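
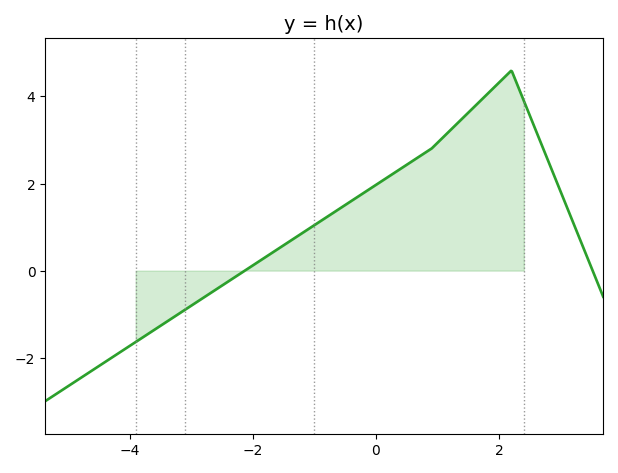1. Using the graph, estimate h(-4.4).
-2.1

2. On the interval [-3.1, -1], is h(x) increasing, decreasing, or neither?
increasing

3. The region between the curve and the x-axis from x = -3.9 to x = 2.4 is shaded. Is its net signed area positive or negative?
positive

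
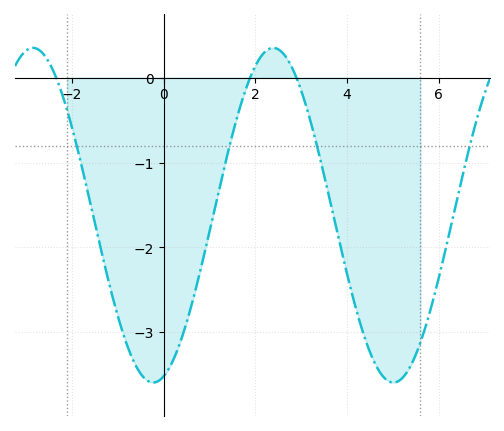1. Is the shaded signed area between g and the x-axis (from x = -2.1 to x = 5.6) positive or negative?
negative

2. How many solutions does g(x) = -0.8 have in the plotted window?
4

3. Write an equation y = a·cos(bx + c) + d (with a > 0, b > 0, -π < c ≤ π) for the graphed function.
y = 1.97cos(1.2x - 2.87) - 1.62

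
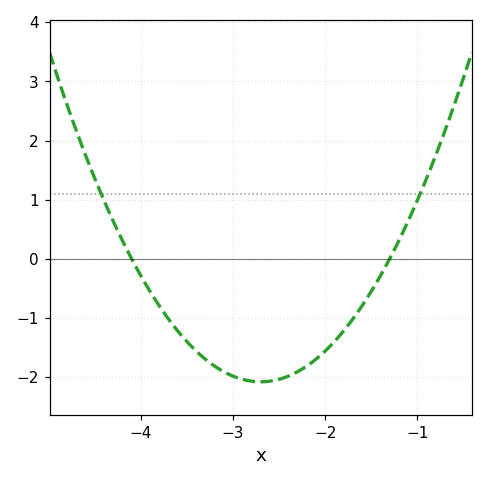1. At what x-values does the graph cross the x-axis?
-4.1, -1.3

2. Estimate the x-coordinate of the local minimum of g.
-2.7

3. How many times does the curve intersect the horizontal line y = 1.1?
2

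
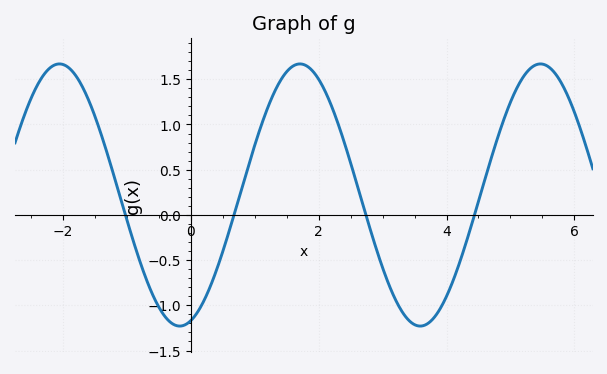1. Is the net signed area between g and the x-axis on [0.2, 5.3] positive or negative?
positive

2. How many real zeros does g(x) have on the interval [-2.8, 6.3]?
4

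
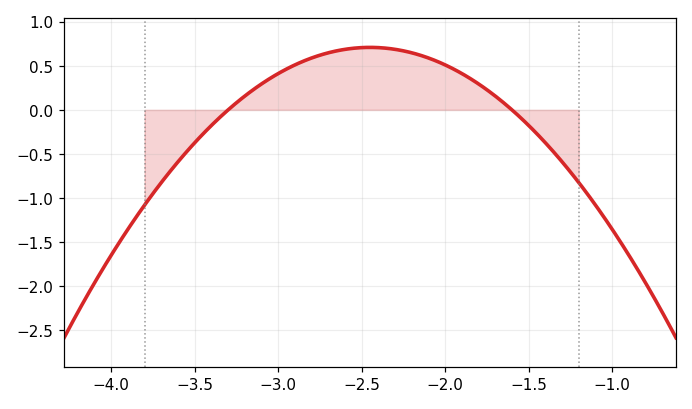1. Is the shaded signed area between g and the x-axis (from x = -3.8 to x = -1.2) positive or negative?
positive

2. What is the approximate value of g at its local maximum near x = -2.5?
0.708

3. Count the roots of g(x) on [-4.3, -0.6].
2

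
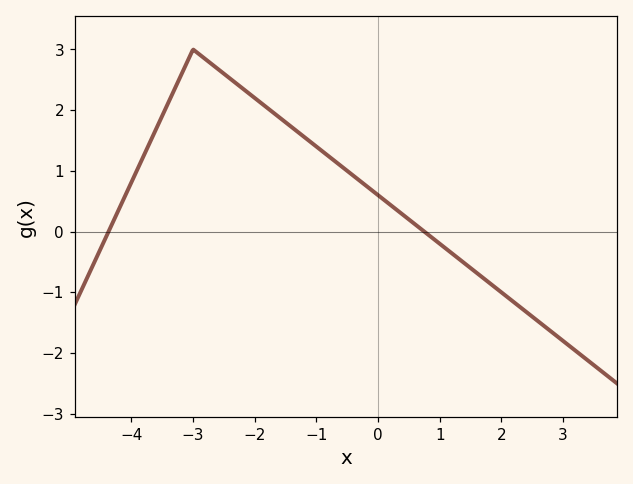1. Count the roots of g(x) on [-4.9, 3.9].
2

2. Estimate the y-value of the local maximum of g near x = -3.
3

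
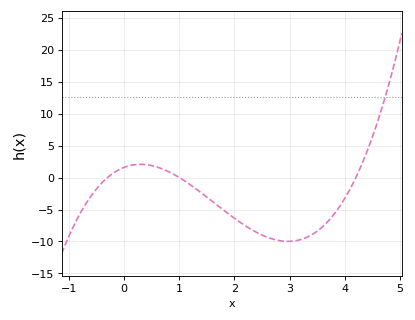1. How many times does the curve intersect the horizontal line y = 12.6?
1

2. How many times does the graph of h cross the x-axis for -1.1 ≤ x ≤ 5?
3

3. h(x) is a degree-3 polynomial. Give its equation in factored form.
y = 1.26(x + 0.3)(x - 1)(x - 4.2)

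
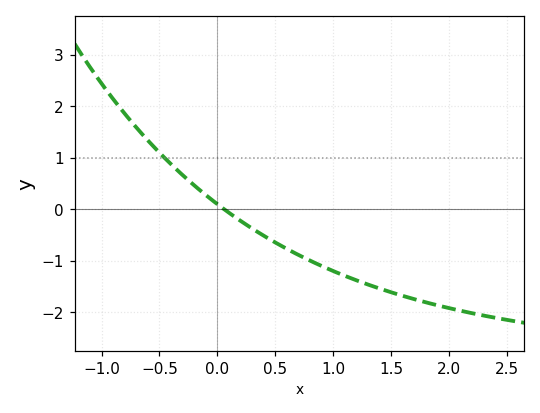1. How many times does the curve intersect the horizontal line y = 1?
1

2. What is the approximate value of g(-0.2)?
0.5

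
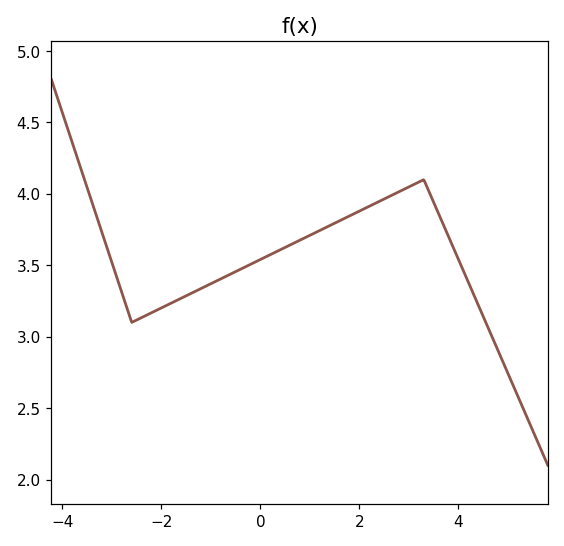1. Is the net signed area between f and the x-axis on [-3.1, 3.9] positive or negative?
positive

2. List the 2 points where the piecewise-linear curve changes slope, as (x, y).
(-2.6, 3.1); (3.3, 4.1)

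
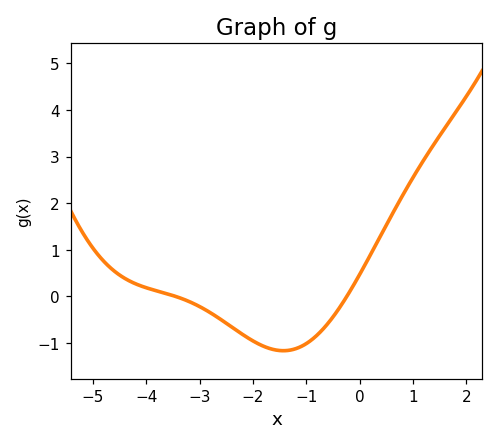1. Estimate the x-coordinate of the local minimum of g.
-1.4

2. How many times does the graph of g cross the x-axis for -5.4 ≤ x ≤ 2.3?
2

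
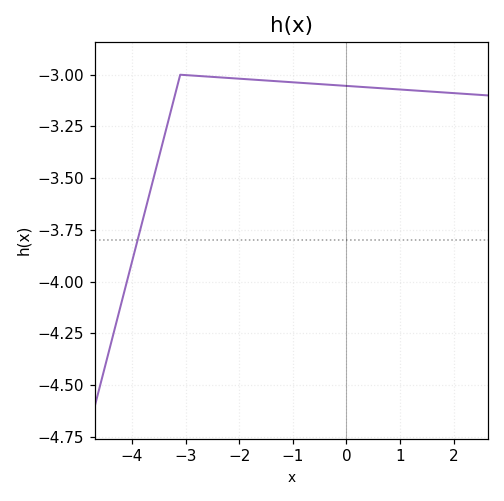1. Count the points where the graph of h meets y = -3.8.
1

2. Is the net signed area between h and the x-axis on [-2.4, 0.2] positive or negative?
negative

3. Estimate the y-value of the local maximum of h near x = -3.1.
-3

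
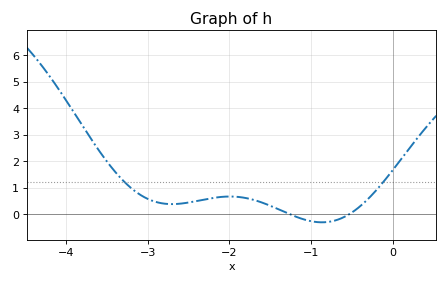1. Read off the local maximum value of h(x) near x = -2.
0.663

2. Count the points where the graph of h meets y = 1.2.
2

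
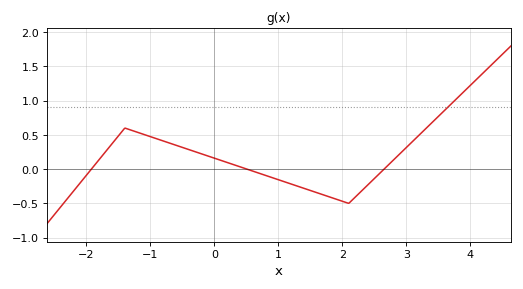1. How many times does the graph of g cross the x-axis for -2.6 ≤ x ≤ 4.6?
3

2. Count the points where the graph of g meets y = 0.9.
1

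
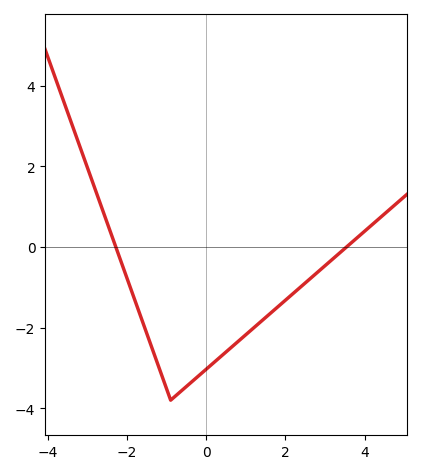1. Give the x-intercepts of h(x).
-2.28, 3.54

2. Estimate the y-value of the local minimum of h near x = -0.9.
-3.8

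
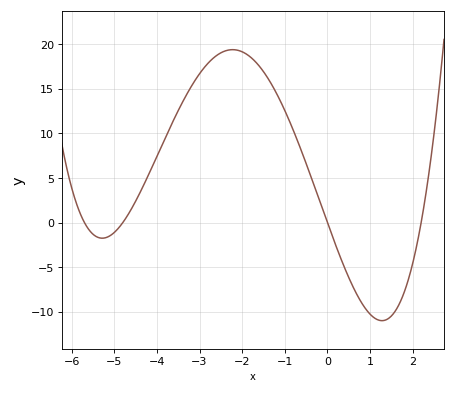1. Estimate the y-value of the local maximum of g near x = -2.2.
19.4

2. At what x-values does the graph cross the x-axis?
-5.7, -4.8, 0, 2.2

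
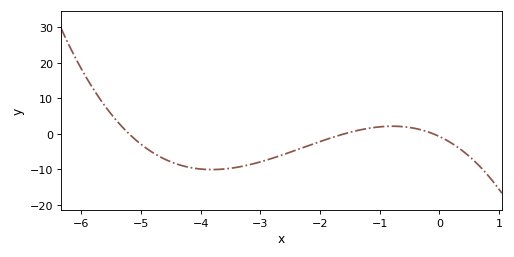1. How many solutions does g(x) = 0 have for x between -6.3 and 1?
3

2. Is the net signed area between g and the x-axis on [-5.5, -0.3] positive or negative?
negative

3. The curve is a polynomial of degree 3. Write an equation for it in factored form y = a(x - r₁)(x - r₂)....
y = -0.88(x + 5.2)(x + 1.6)(x + 0.1)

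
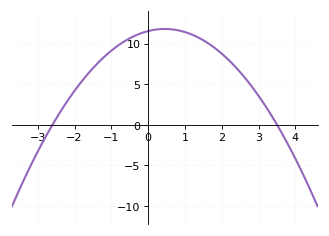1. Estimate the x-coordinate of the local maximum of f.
0.4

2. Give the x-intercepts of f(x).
-2.6, 3.4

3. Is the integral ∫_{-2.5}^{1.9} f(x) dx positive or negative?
positive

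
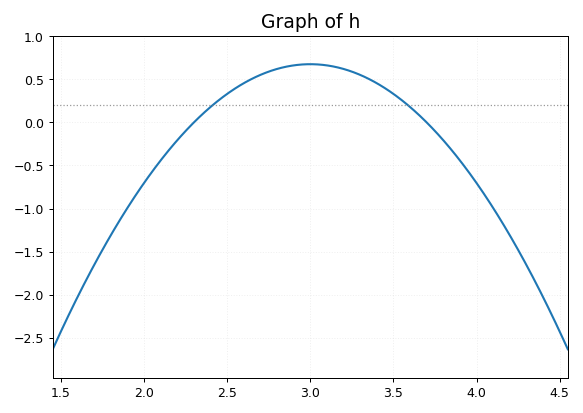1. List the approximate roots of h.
2.3, 3.7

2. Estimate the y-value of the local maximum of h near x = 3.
0.7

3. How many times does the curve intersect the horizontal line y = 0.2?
2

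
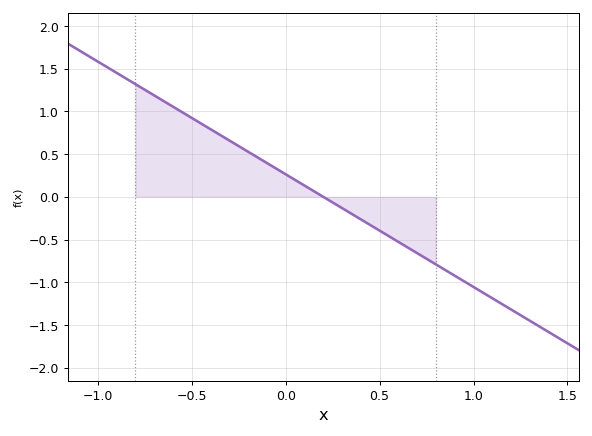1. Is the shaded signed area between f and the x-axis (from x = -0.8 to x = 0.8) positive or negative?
positive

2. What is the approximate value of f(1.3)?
-1.45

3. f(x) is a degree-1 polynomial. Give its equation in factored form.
y = -1.32(x - 0.2)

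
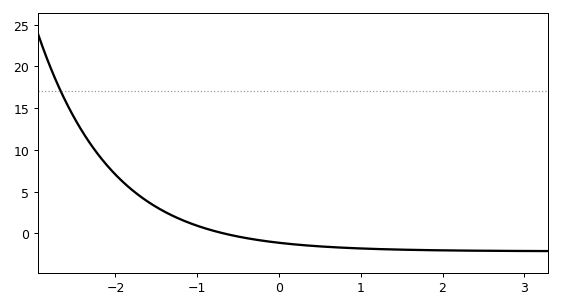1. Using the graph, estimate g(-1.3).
2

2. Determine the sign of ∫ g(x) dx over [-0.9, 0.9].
negative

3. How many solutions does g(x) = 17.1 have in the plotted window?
1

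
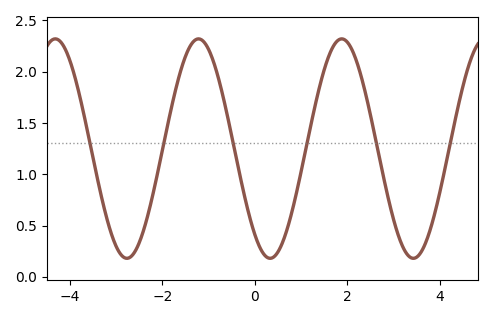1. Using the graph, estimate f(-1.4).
2.25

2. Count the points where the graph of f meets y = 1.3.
6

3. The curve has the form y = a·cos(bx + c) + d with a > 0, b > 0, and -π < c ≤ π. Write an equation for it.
y = 1.07cos(2.03x + 2.47) + 1.25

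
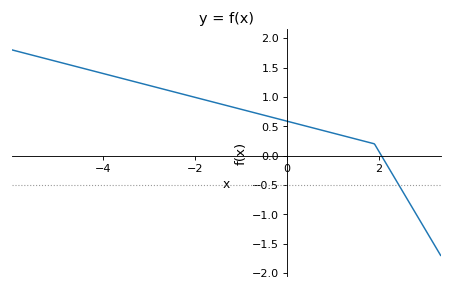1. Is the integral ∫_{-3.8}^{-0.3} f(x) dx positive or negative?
positive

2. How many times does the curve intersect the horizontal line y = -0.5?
1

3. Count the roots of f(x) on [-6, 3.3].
1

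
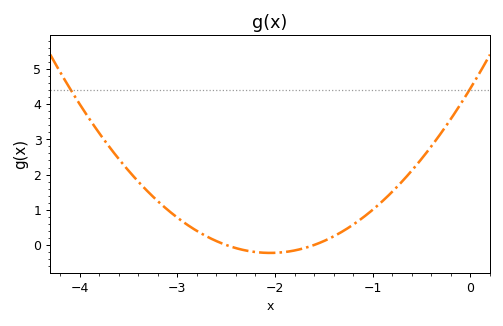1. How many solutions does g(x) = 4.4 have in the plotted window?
2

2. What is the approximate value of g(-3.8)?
3.17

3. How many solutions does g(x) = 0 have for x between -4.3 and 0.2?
2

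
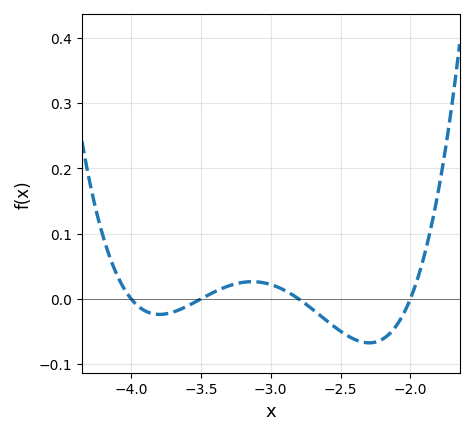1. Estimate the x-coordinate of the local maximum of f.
-3.13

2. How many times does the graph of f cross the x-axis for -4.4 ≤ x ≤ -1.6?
4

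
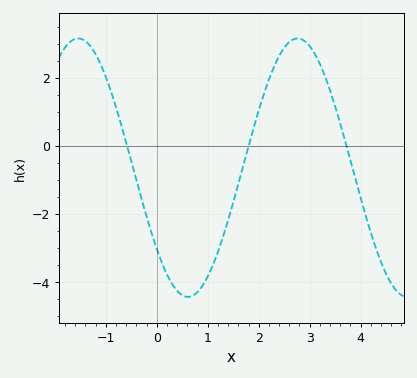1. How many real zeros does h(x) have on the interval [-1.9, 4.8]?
3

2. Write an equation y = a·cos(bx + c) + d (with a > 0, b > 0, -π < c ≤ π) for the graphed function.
y = 3.8cos(1.46x + 2.25) - 0.65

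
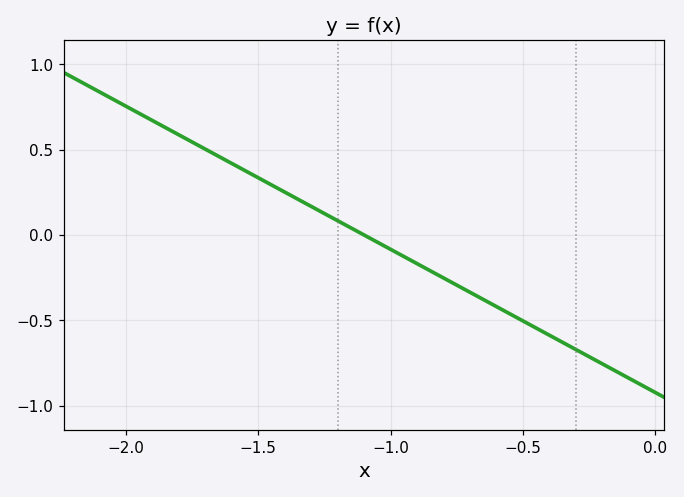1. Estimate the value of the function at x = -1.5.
0.35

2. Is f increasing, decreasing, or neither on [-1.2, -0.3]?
decreasing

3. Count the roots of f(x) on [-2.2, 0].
1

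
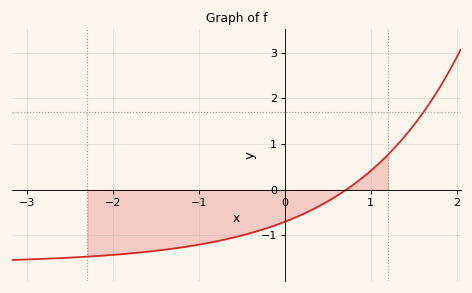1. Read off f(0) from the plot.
-0.7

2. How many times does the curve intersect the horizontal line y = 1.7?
1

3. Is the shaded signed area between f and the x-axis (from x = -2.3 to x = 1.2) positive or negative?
negative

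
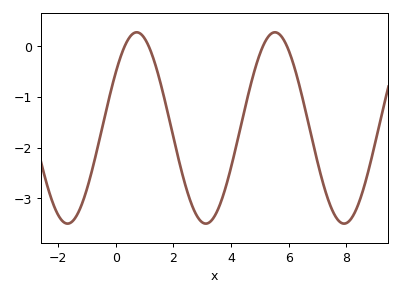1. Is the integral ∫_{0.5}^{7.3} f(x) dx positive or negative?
negative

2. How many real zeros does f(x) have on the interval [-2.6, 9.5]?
4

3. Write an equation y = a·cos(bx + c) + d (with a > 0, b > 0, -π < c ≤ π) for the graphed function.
y = 1.89cos(1.3x - 0.95) - 1.61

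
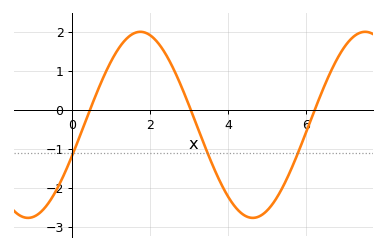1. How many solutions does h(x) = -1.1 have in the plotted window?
3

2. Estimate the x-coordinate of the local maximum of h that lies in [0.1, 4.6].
1.8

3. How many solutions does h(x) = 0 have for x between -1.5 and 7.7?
3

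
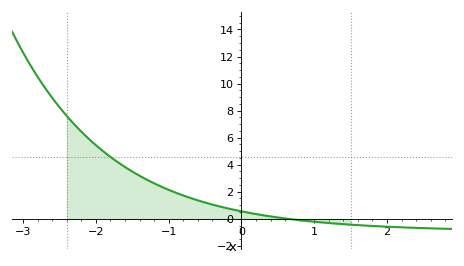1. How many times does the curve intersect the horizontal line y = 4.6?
1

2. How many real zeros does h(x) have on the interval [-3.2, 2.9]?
1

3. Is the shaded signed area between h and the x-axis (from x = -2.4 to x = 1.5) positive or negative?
positive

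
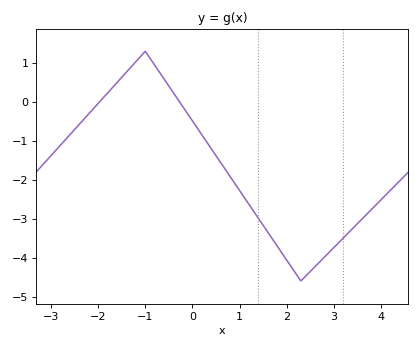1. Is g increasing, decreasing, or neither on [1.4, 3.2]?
neither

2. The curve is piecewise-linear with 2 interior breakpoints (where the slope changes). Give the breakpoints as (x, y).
(-1, 1.3); (2.3, -4.6)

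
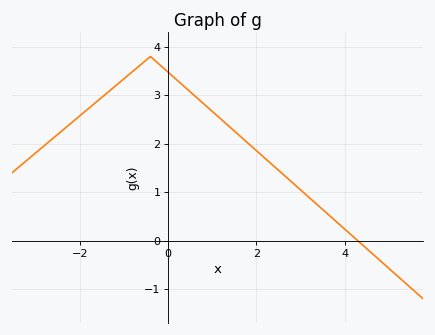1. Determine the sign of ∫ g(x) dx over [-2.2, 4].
positive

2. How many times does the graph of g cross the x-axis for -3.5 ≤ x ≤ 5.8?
1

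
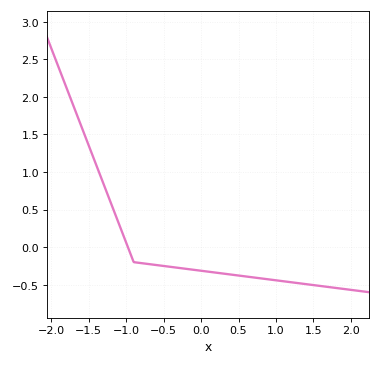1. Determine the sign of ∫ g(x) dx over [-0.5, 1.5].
negative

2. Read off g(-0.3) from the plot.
-0.276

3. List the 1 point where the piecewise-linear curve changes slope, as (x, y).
(-0.9, -0.2)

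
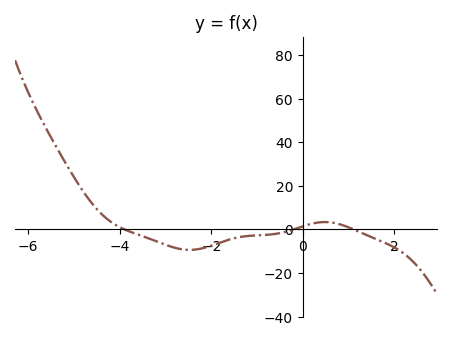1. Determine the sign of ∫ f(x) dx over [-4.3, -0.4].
negative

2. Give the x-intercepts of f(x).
-3.8, -0.2, 1.2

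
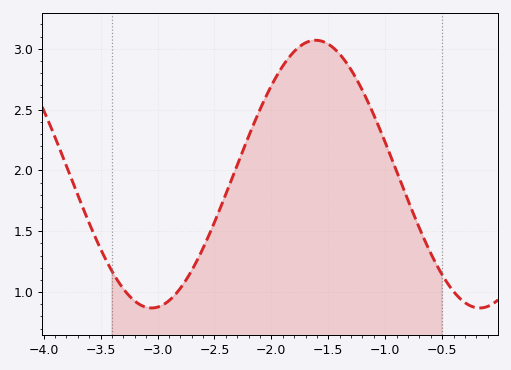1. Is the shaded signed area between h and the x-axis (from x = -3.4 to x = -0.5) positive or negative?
positive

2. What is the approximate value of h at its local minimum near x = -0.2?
0.87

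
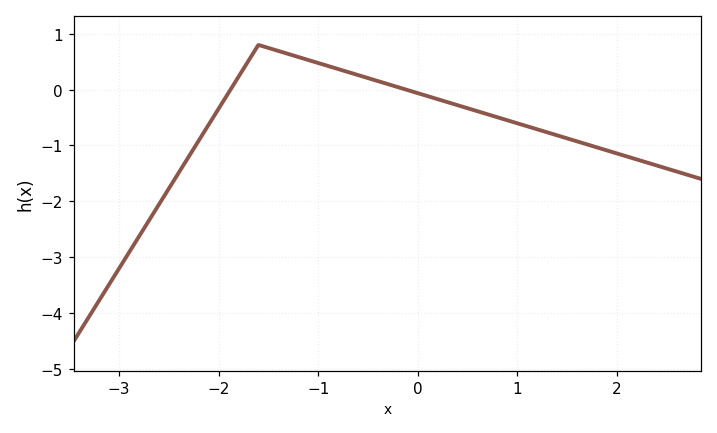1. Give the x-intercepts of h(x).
-1.88, -0.118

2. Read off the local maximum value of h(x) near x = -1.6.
0.799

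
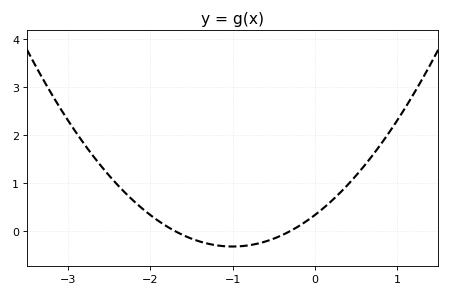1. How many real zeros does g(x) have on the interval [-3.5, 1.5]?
2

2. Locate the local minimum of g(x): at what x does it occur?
-1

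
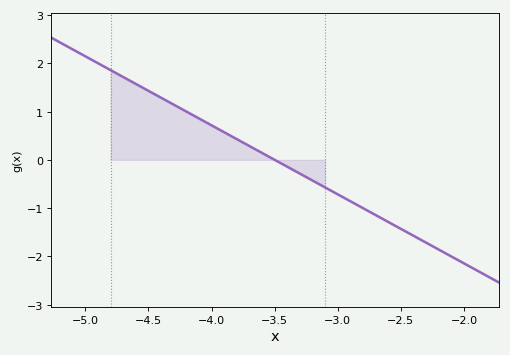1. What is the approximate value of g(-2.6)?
-1.29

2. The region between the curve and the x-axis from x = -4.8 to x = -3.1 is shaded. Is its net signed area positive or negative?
positive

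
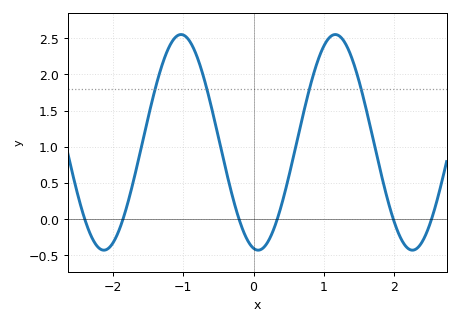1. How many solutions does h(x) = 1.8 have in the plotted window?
4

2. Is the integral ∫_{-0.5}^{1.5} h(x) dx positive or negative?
positive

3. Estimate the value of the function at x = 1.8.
0.671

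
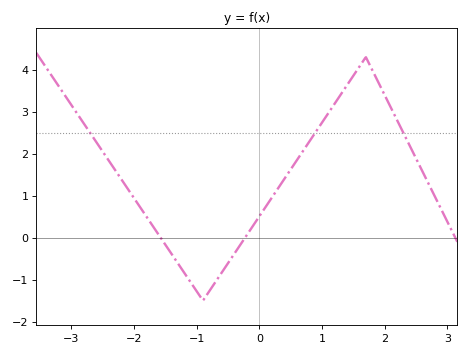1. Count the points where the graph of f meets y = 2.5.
3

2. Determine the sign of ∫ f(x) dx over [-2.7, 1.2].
positive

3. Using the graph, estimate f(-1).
-1.28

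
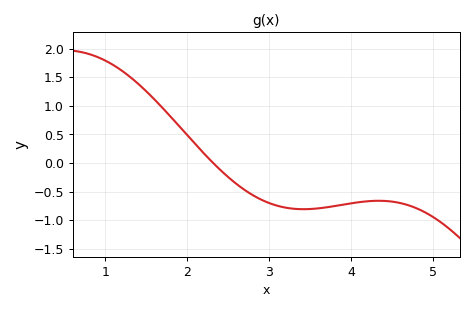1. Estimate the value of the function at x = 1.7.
0.95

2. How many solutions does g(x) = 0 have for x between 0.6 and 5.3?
1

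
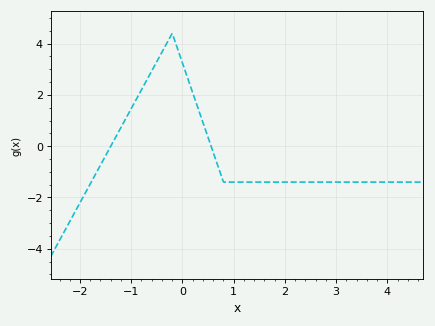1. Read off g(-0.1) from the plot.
3.82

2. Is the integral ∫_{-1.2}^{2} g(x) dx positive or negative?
positive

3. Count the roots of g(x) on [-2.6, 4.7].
2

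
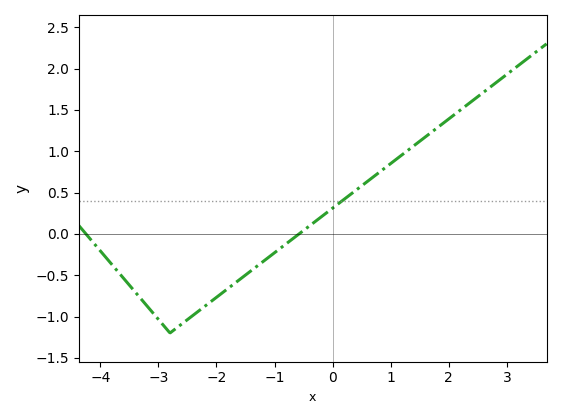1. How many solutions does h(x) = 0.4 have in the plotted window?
1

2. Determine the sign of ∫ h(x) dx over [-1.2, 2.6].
positive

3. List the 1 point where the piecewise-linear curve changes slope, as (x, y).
(-2.8, -1.2)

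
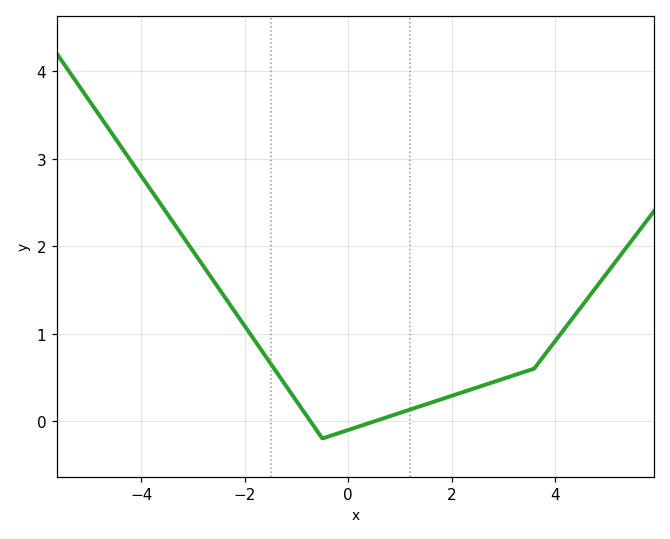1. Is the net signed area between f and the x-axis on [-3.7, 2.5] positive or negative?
positive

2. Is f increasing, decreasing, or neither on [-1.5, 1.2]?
neither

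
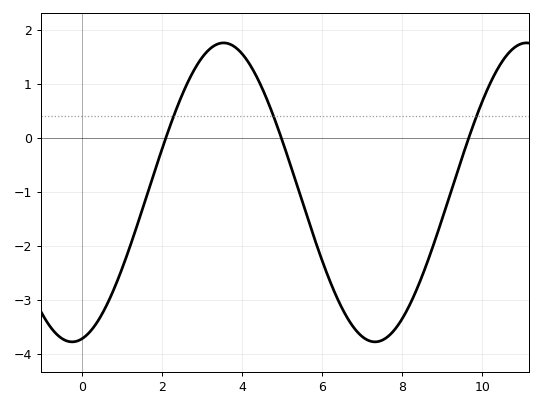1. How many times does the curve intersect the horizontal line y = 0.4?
3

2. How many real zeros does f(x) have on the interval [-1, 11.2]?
3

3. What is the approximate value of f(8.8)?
-1.9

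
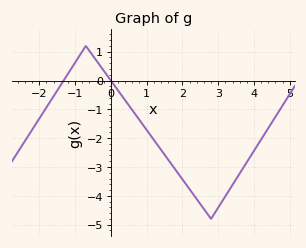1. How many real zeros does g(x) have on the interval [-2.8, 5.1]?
2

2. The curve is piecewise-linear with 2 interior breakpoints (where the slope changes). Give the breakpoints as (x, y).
(-0.7, 1.2); (2.8, -4.8)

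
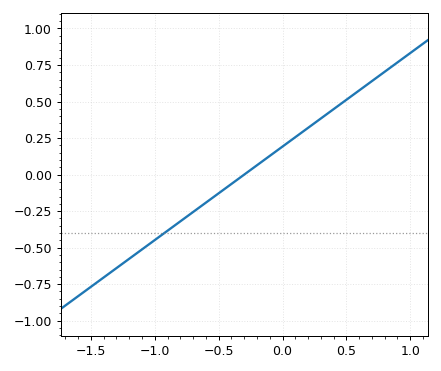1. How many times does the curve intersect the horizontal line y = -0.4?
1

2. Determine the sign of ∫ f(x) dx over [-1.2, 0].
negative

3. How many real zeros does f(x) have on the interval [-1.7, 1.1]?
1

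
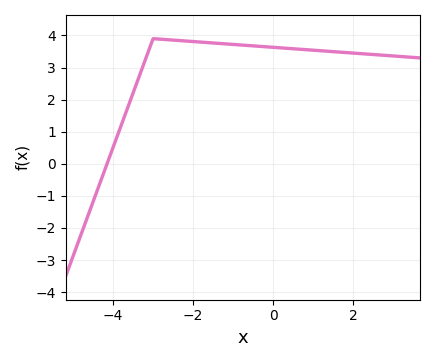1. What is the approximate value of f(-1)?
3.7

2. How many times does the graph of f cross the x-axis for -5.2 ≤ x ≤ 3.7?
1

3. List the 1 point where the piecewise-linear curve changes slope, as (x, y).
(-3, 3.9)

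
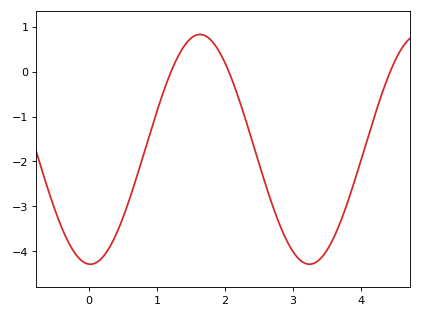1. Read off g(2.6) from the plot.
-2.5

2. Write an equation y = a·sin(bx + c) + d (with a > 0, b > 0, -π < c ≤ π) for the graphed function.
y = 2.56sin(1.9x - 1.6) - 1.73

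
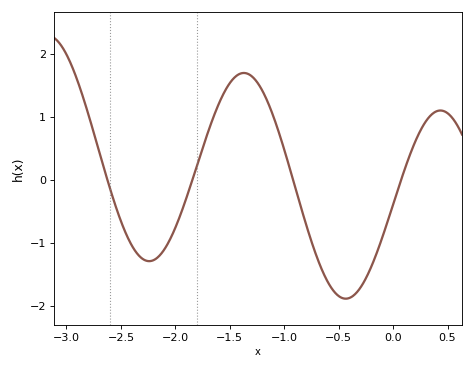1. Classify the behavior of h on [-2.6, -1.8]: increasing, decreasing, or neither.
neither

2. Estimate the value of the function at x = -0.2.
-1.4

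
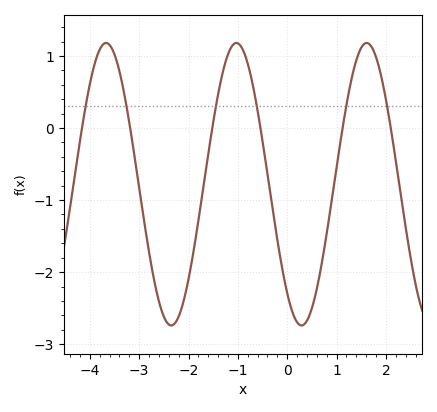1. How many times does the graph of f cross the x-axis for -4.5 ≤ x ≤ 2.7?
6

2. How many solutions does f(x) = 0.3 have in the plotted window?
6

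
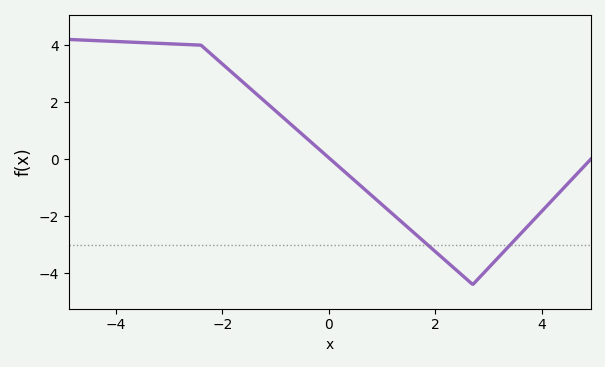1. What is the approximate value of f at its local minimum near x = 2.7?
-4.4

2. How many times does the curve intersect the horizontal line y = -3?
2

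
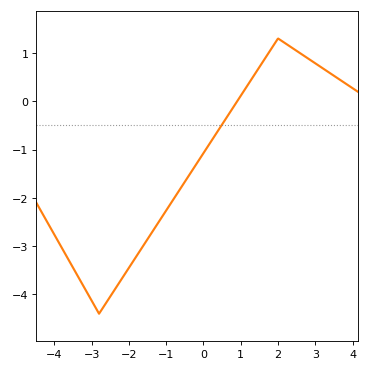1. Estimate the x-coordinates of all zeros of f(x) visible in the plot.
1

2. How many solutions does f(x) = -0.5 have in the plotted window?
1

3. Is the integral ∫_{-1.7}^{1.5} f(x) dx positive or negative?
negative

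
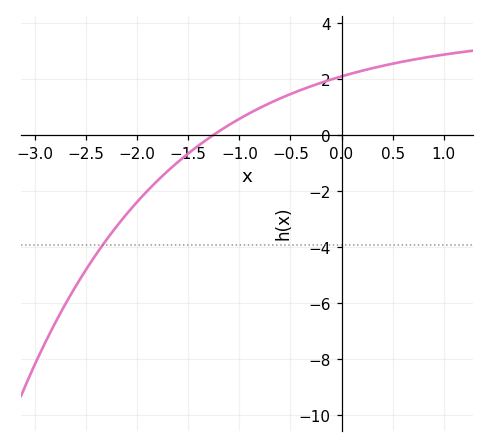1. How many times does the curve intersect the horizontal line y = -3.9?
1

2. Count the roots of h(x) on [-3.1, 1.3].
1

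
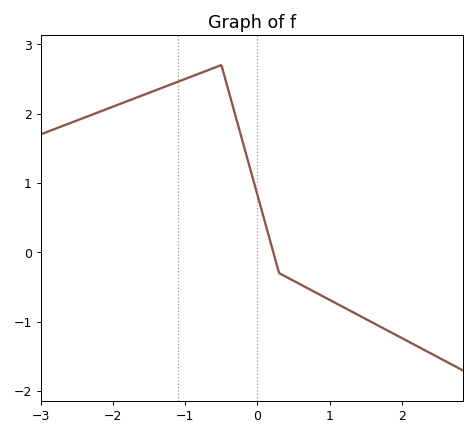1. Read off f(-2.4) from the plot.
1.9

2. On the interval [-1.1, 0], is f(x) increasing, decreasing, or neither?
neither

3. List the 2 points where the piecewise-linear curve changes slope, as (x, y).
(-0.5, 2.7); (0.3, -0.3)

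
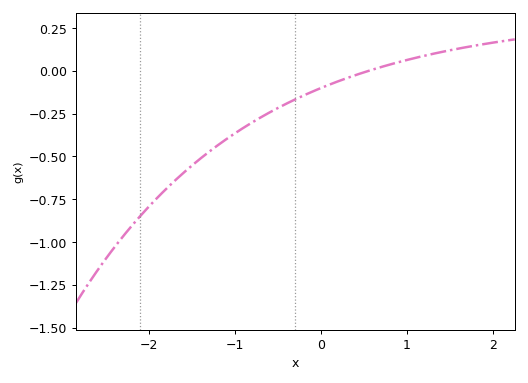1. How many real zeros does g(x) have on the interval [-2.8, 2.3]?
1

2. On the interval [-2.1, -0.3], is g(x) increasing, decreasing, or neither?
increasing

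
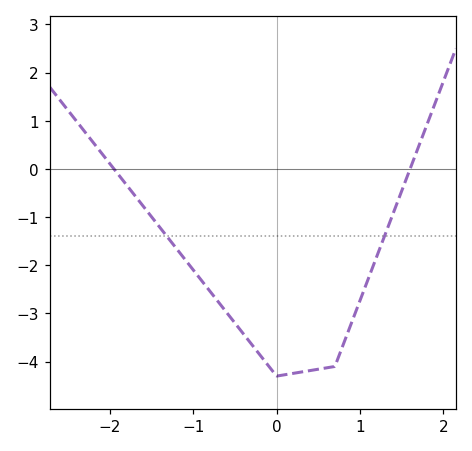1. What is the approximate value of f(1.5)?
-0.464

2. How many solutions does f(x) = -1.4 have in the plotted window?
2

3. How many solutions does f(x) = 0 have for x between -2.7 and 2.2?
2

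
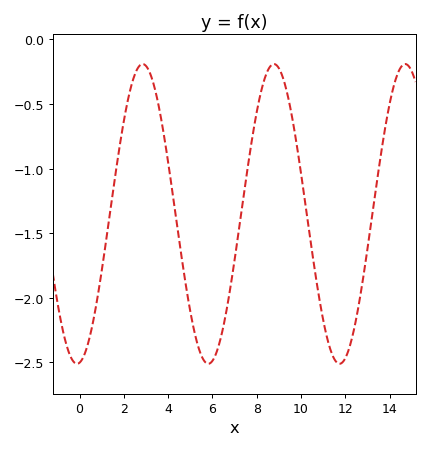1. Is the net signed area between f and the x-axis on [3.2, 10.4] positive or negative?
negative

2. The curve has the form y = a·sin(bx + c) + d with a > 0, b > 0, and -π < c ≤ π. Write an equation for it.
y = 1.16sin(1.1x - 1.5) - 1.35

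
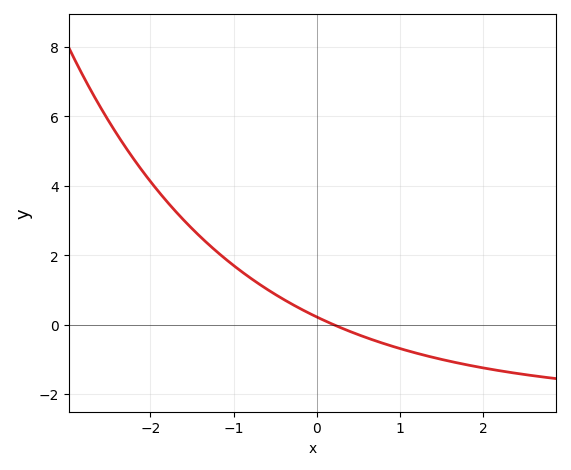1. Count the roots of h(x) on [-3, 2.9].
1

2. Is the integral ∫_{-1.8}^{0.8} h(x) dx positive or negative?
positive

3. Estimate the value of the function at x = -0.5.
0.8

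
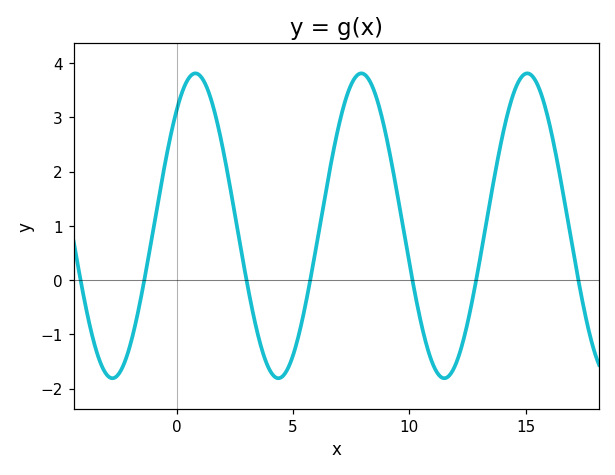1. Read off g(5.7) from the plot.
-0.085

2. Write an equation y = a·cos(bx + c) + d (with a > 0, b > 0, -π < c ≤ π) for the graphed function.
y = 2.81cos(0.88x - 0.7) + 1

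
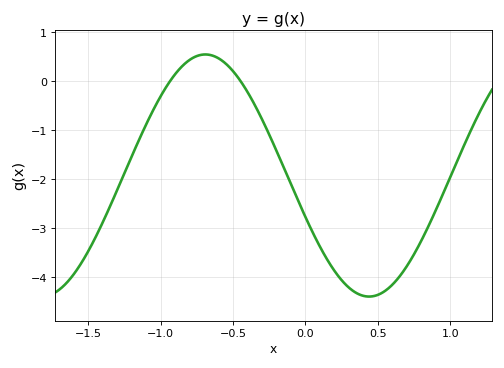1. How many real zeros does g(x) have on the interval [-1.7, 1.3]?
2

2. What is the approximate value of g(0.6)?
-4.1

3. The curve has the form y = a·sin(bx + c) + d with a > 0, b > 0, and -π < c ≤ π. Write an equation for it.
y = 2.47sin(2.8x - 2.8) - 1.92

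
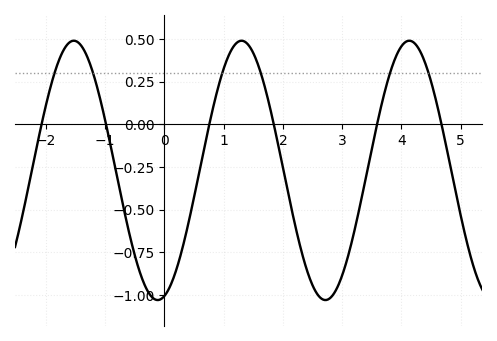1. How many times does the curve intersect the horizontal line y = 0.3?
6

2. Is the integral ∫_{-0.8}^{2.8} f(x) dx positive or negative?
negative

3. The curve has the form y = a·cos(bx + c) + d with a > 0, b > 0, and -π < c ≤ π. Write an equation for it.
y = 0.76cos(2.2x - 2.9) - 0.27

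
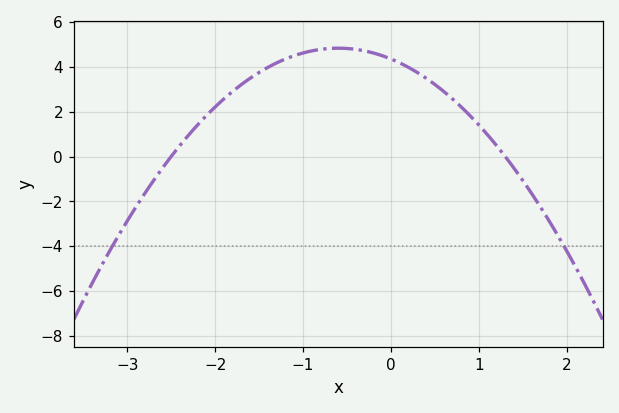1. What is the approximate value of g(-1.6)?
3.4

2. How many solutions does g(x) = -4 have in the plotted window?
2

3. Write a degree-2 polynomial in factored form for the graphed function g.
y = -1.34(x + 2.5)(x - 1.3)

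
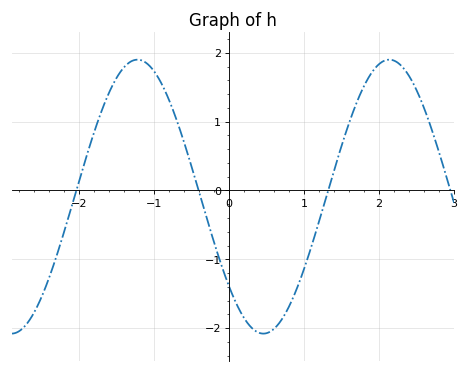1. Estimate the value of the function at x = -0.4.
0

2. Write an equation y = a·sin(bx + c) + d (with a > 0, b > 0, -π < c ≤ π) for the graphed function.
y = 1.99sin(1.9x - 2.4) - 0.09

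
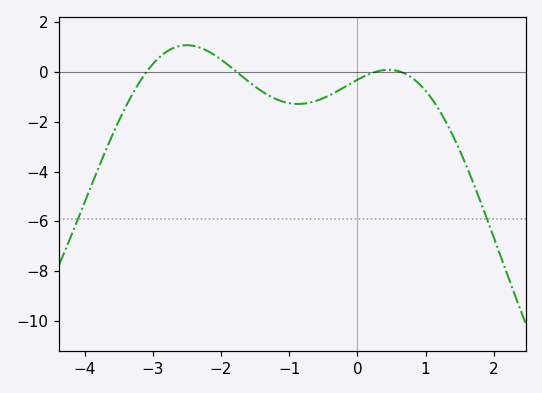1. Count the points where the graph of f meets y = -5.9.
2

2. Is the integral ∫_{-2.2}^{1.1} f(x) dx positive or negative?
negative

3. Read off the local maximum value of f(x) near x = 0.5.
0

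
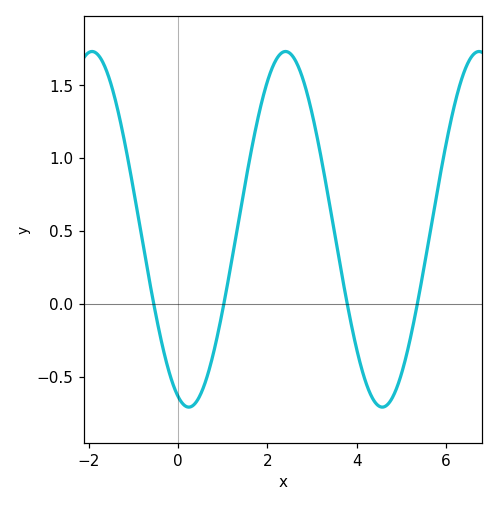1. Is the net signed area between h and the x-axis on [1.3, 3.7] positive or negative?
positive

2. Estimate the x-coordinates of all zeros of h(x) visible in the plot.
-0.544, 1.03, 3.79, 5.36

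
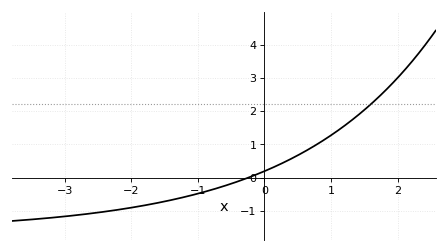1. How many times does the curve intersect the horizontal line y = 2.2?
1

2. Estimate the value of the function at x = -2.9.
-1.15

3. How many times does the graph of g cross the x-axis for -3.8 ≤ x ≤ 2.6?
1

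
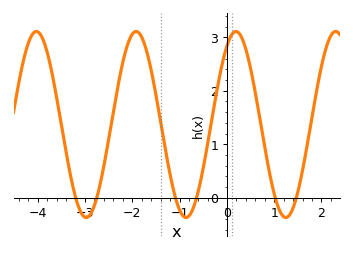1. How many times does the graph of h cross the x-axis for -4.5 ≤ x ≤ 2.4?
6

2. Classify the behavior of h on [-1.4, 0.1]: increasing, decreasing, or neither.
neither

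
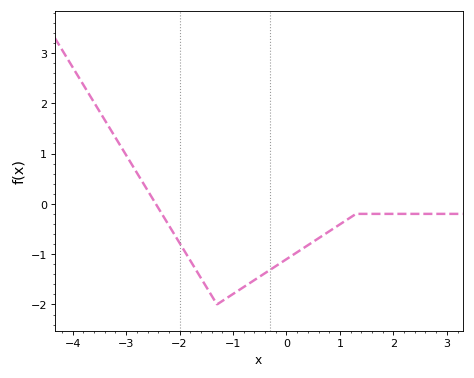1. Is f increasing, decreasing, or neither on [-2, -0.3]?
neither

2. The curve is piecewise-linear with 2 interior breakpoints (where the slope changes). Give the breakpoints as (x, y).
(-1.3, -2); (1.3, -0.2)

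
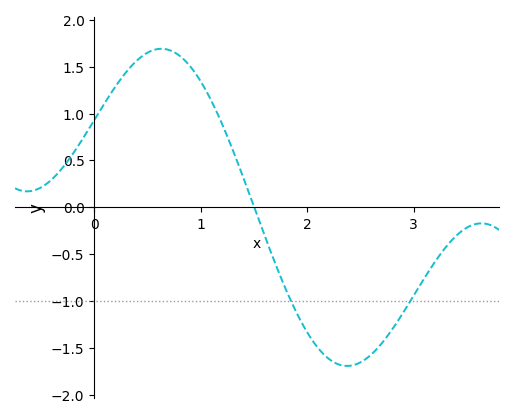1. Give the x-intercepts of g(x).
1.5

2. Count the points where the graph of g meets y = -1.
2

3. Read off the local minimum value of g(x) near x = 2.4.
-1.7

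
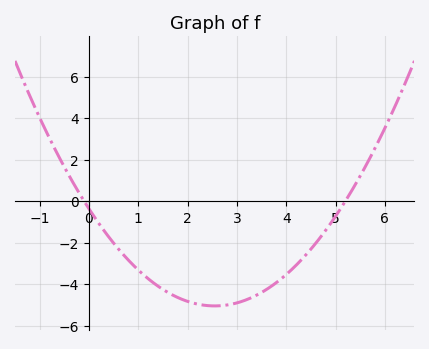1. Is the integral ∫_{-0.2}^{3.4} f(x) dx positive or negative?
negative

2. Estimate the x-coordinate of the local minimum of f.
2.6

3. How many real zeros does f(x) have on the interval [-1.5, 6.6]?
2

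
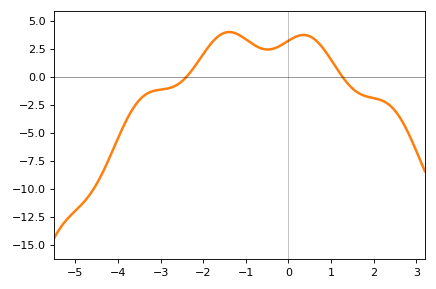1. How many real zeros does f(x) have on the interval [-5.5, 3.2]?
2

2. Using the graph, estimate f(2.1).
-2.02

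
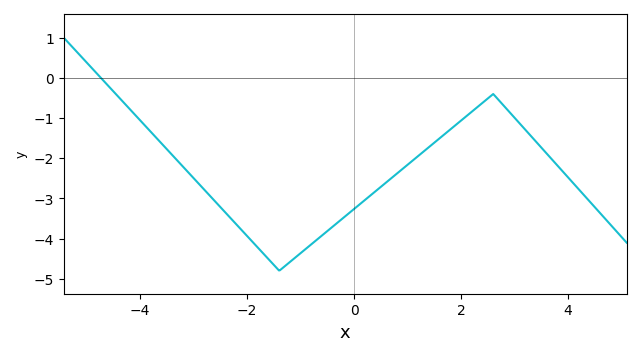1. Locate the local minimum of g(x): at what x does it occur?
-1.4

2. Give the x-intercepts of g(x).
-4.8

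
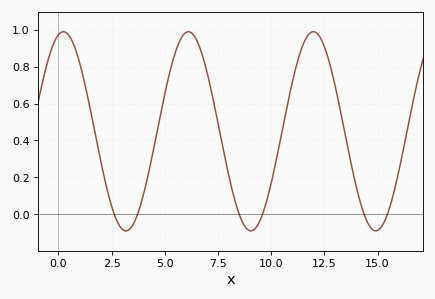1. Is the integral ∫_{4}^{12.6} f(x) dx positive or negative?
positive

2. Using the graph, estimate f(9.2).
-0.082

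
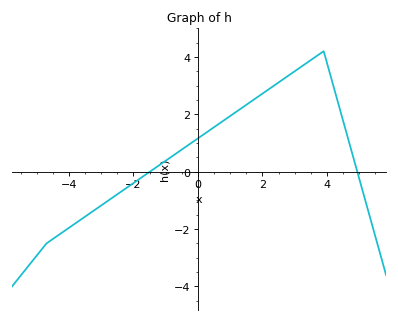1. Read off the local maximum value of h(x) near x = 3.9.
4.2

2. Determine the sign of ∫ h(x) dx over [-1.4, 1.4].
positive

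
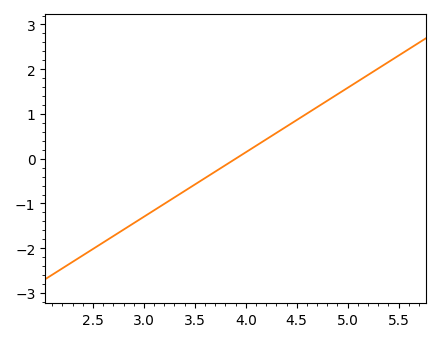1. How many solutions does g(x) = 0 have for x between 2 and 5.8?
1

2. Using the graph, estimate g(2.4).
-2.16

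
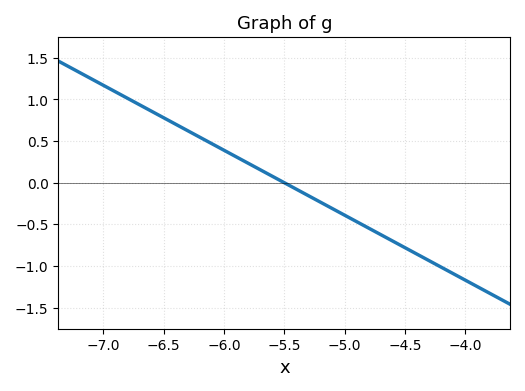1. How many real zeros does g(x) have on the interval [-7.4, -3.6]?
1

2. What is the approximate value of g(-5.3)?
-0.15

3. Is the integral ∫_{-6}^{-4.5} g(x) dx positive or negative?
negative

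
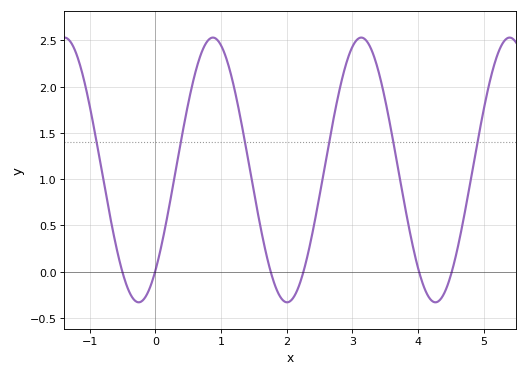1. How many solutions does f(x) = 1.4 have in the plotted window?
6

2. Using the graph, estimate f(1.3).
1.64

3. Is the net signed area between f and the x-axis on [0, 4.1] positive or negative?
positive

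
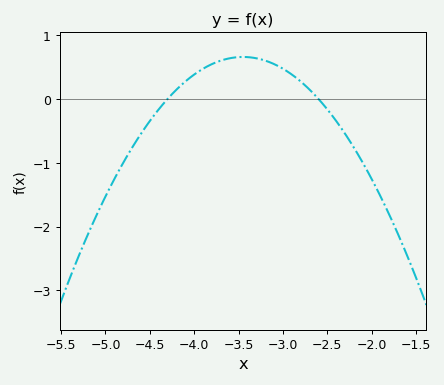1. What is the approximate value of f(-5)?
-1.5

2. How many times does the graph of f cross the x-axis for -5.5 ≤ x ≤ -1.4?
2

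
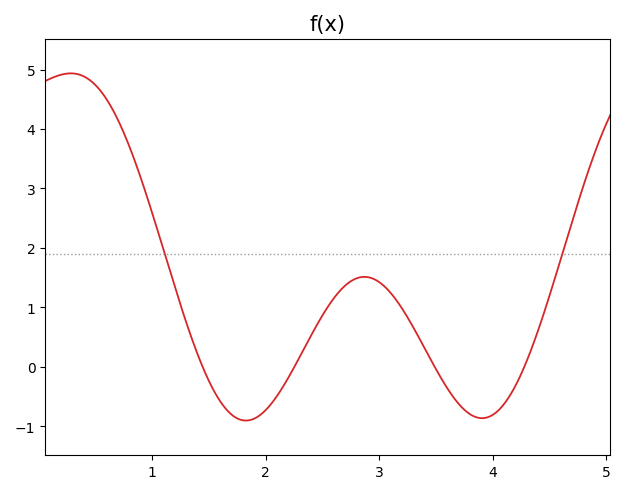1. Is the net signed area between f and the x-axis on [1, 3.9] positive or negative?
positive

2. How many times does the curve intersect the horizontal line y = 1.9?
2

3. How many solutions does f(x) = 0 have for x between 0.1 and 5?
4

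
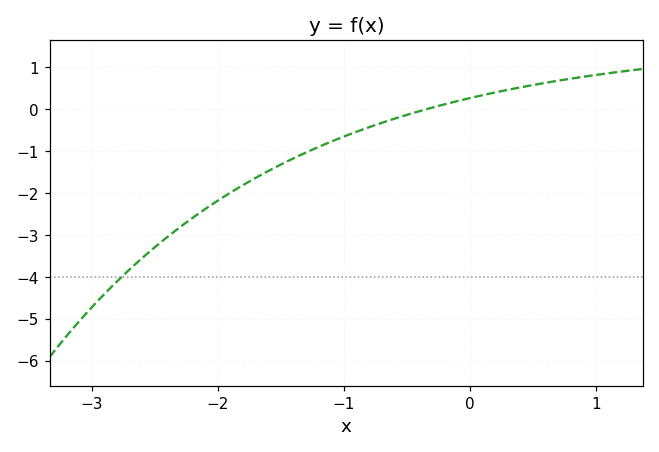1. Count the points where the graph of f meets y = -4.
1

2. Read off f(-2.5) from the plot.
-3.3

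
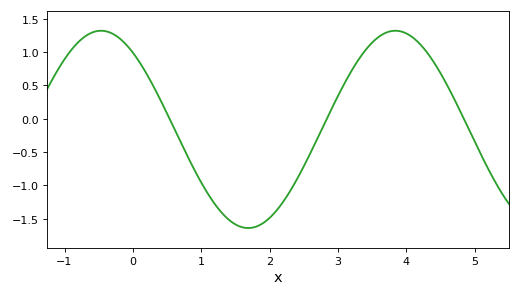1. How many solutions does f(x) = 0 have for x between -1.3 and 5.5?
3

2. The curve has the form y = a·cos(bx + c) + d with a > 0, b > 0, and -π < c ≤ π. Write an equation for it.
y = 1.48cos(1.5x + 0.68) - 0.16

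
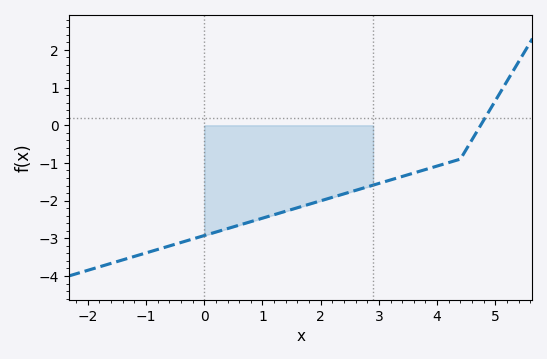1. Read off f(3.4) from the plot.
-1.36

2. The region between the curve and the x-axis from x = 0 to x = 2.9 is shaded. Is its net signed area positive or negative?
negative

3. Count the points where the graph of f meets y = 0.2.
1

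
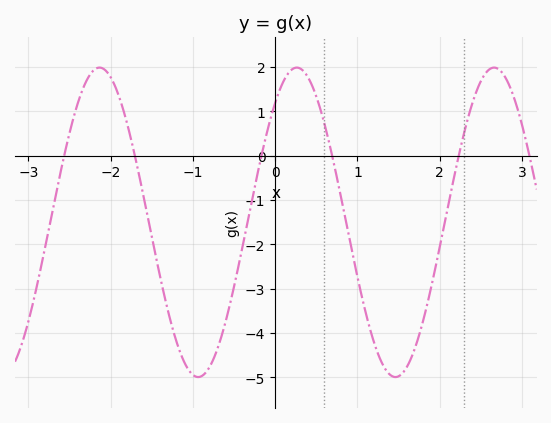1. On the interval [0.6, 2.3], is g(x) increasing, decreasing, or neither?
neither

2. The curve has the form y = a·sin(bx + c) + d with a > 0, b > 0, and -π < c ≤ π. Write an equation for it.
y = 3.49sin(2.62x + 0.88) - 1.5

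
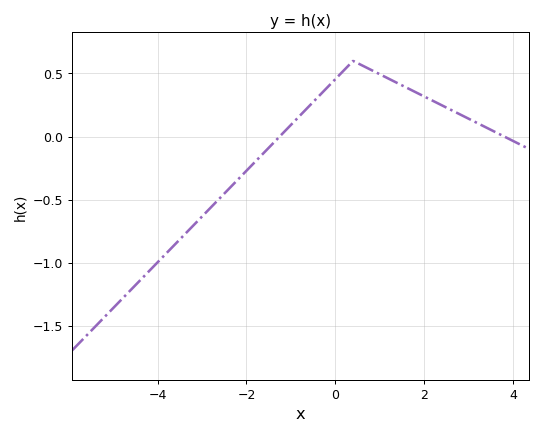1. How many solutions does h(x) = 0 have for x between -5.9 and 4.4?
2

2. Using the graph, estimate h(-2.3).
-0.381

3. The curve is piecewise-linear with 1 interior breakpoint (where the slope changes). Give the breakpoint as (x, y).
(0.4, 0.6)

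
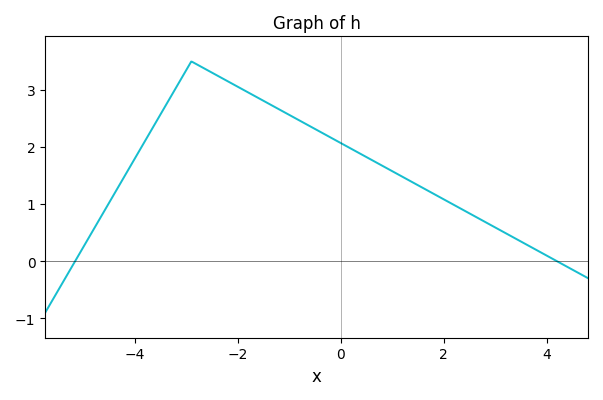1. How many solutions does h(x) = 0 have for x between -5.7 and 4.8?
2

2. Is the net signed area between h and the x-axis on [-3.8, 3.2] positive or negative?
positive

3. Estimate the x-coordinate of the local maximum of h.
-3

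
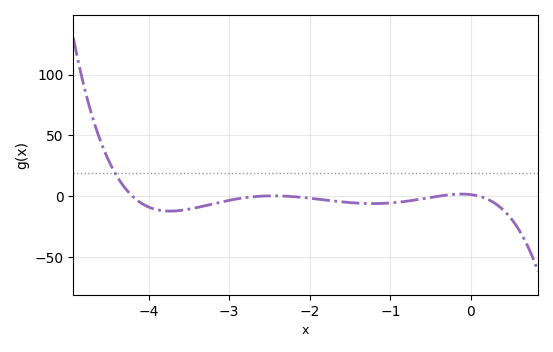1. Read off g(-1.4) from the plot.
-5.76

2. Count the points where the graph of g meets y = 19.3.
1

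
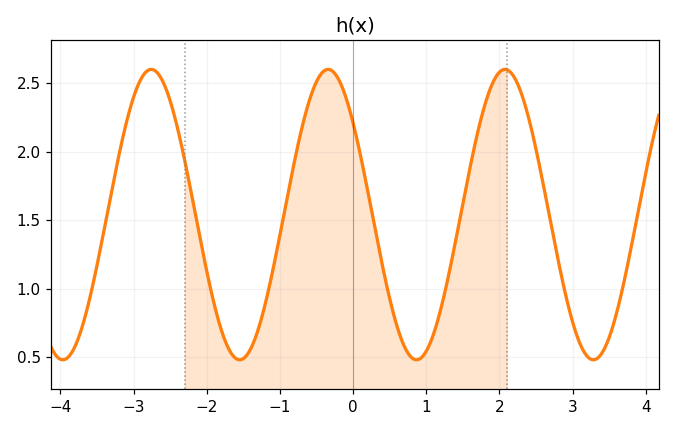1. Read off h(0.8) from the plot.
0.5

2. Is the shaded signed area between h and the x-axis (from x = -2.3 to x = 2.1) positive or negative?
positive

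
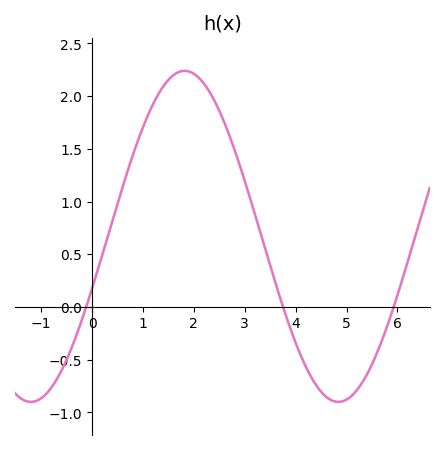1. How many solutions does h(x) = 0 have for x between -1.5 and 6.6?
3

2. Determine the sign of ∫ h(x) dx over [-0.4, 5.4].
positive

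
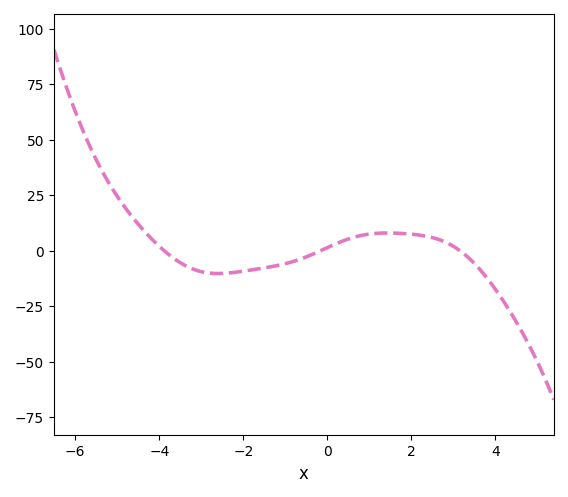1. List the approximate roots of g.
-3.8, -0.2, 3.2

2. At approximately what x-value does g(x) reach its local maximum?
1.4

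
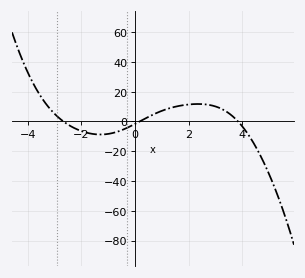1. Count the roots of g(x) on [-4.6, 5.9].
3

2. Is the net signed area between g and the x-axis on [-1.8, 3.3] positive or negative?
positive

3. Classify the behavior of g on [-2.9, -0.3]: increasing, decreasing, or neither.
neither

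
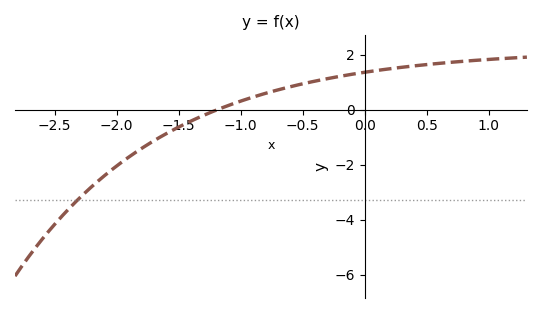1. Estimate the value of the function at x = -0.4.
1.04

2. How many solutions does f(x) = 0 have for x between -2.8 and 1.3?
1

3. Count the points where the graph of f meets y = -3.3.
1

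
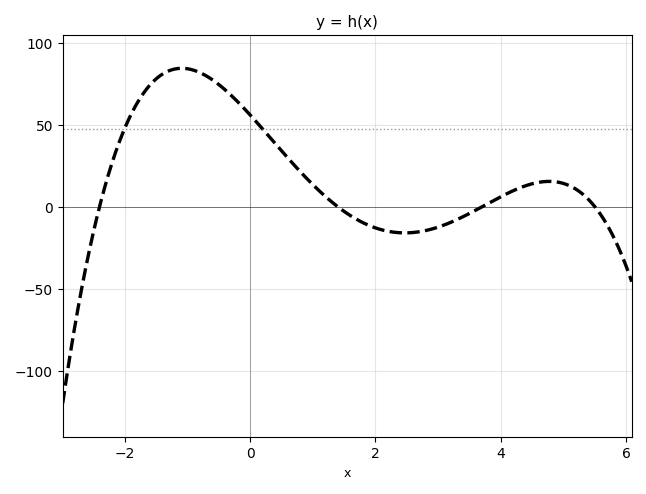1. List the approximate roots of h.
-2.4, 1.4, 3.8, 5.4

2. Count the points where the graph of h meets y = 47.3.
2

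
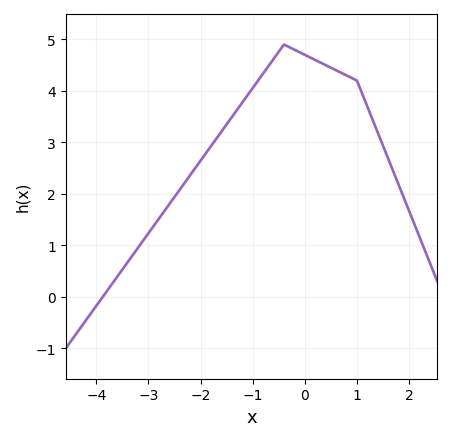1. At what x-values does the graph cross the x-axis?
-3.9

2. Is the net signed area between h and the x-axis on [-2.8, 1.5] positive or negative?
positive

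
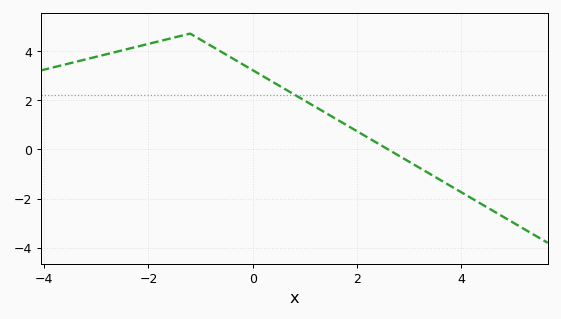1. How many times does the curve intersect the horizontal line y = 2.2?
1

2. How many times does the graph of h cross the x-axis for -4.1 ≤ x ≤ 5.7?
1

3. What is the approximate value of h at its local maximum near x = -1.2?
4.7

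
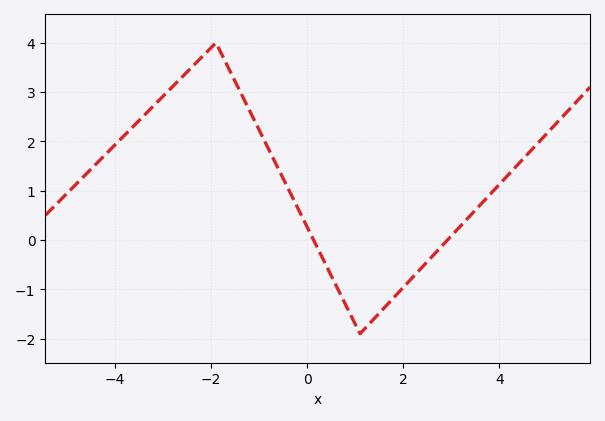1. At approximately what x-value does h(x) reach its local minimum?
1.1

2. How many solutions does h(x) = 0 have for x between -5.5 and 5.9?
2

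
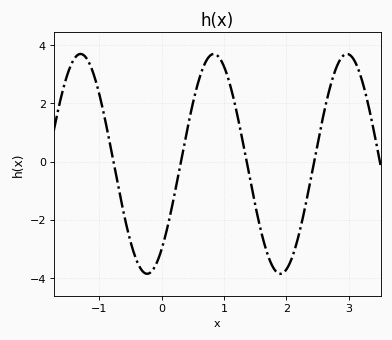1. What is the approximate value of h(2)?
-3.8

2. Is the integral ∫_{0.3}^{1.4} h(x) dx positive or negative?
positive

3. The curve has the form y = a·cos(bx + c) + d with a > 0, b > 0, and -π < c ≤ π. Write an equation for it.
y = 3.78cos(2.9x - 2.5) - 0.08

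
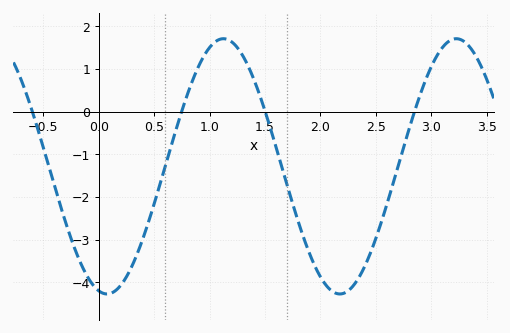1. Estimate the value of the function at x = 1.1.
1.7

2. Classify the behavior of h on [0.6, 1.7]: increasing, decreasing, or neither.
neither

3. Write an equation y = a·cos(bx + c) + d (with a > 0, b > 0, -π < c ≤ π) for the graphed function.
y = 2.99cos(2.99x + 2.92) - 1.28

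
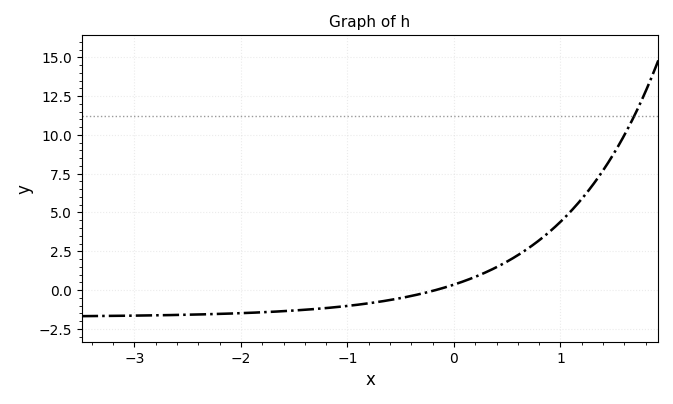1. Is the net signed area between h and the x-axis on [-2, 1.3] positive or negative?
positive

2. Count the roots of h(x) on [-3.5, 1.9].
1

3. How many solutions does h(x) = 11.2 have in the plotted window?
1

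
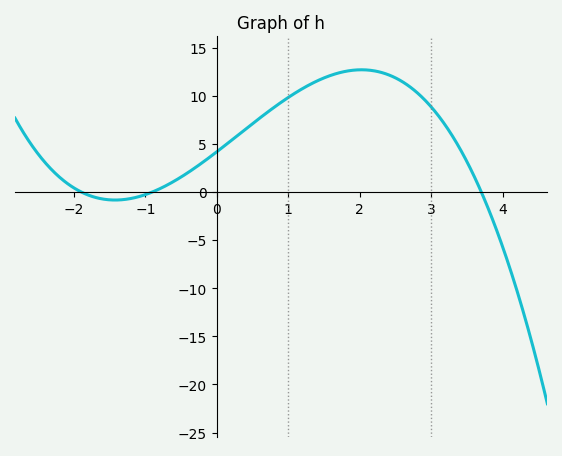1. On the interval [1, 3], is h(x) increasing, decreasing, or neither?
neither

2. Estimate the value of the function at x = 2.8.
10.3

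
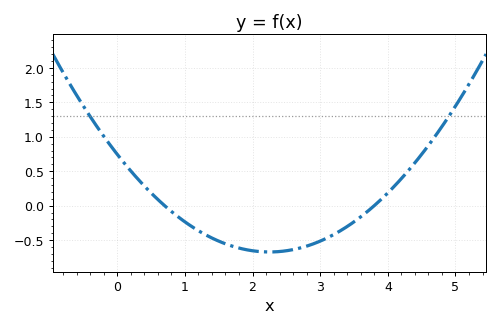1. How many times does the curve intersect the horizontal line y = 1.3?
2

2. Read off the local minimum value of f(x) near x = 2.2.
-0.65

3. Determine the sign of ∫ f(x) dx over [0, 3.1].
negative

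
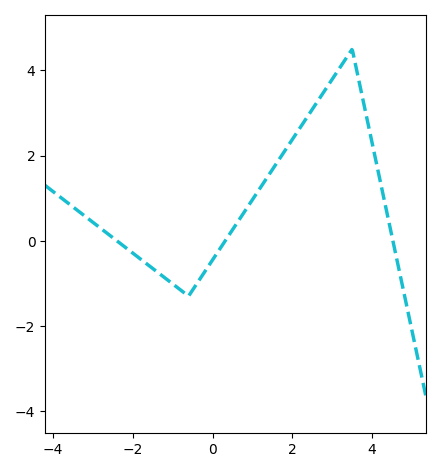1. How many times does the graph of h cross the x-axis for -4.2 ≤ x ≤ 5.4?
3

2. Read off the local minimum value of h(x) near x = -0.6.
-1.3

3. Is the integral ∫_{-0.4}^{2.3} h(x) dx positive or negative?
positive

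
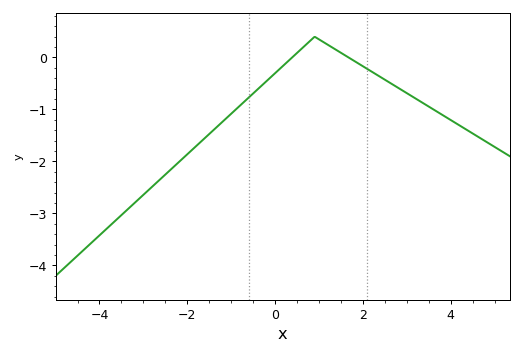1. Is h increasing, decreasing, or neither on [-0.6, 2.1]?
neither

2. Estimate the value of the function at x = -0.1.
-0.38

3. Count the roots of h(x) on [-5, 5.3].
2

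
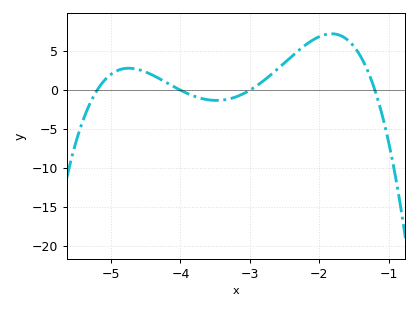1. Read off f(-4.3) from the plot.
1.46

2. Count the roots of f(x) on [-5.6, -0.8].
4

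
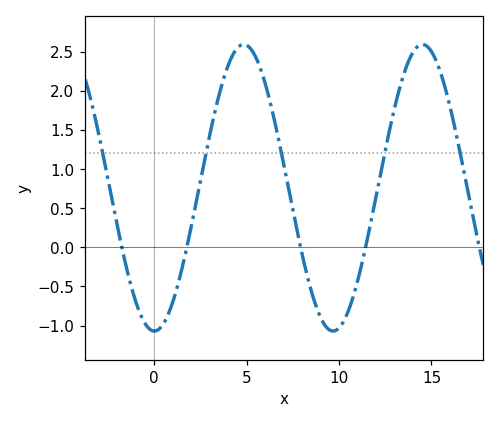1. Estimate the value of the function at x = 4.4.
2.51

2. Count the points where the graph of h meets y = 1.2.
5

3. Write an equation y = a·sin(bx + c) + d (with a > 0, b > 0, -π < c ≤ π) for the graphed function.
y = 1.83sin(0.65x - 1.58) + 0.76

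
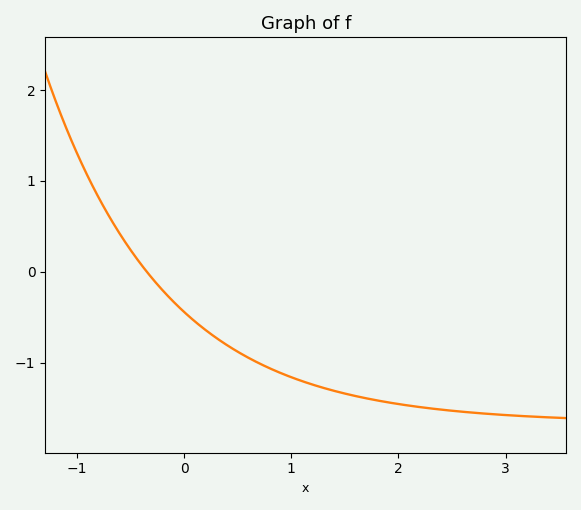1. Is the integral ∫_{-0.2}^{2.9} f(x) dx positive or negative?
negative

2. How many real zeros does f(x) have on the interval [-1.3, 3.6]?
1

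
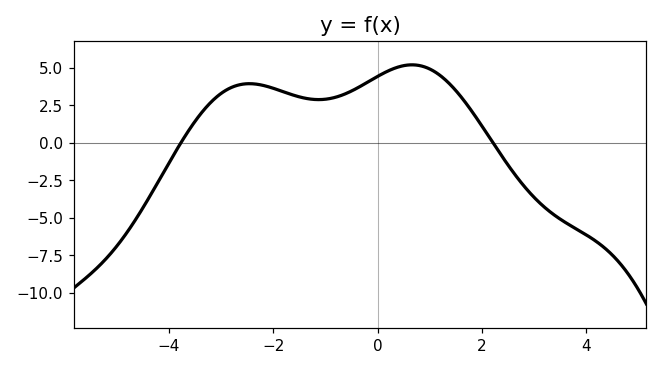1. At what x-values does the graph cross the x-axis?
-3.8, 2.2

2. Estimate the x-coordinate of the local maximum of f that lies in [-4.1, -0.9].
-2.4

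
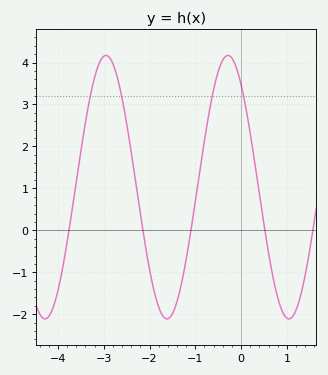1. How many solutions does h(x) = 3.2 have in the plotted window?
4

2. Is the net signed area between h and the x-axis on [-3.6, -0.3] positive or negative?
positive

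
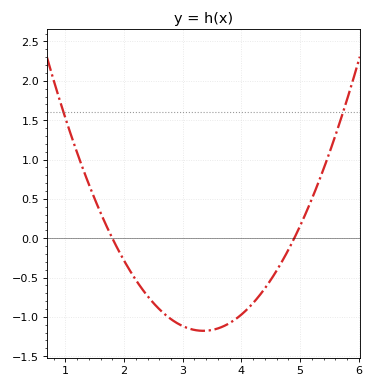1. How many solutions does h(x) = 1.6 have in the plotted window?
2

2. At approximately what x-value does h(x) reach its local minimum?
3.35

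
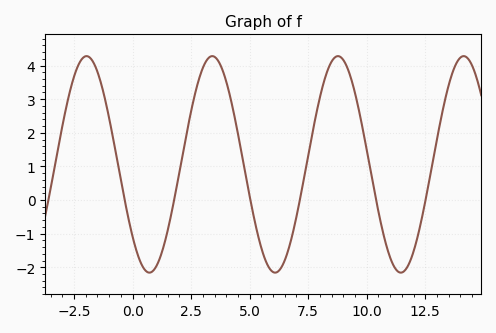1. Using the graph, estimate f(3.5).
4.26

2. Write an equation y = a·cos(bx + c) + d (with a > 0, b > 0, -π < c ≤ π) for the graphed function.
y = 3.22cos(1.17x + 2.3) + 1.06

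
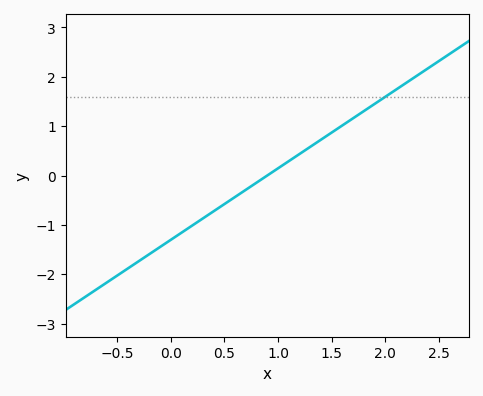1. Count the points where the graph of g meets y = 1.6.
1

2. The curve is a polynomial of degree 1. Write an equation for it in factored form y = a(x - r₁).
y = 1.45(x - 0.9)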